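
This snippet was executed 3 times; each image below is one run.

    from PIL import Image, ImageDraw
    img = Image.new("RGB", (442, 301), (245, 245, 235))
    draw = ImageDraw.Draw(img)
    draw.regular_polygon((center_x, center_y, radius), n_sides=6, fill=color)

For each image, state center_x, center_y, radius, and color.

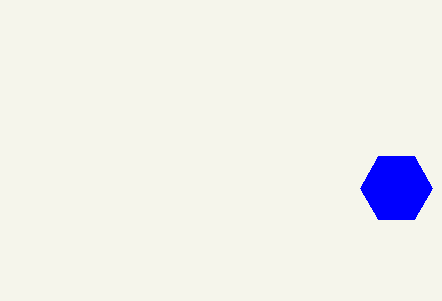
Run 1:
center_x = 396
center_y = 188
radius = 36
color = 'blue'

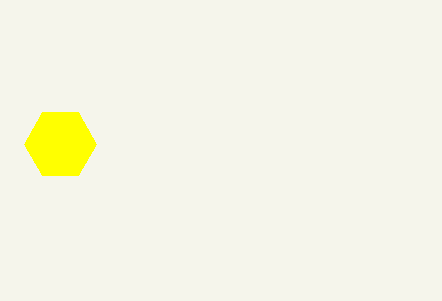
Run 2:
center_x = 60; center_y = 144; radius = 36; color = 'yellow'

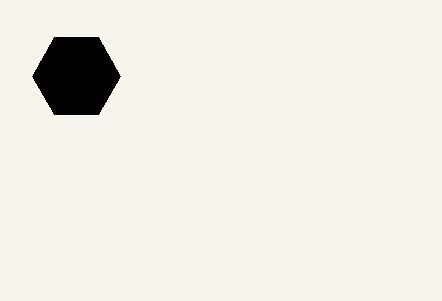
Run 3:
center_x = 76; center_y = 76; radius = 44; color = 'black'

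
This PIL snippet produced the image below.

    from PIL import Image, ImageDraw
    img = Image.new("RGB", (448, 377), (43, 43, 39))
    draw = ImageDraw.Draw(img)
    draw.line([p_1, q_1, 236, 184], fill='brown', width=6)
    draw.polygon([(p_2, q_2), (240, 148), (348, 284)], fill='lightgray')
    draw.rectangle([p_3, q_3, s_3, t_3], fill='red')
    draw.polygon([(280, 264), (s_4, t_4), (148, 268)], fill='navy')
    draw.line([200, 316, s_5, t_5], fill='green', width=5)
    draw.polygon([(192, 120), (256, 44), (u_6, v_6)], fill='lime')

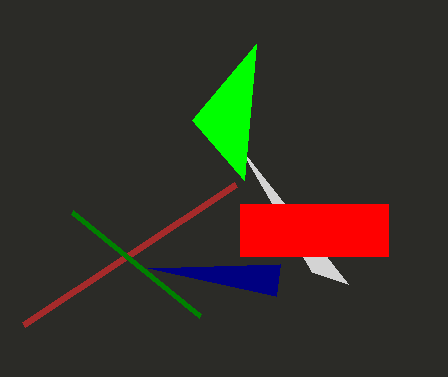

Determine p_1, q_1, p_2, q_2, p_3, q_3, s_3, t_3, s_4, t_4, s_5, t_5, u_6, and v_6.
p_1 = 24; q_1 = 324; p_2 = 312; q_2 = 272; p_3 = 240; q_3 = 204; s_3 = 388; t_3 = 256; s_4 = 276; t_4 = 296; s_5 = 72; t_5 = 212; u_6 = 244; v_6 = 180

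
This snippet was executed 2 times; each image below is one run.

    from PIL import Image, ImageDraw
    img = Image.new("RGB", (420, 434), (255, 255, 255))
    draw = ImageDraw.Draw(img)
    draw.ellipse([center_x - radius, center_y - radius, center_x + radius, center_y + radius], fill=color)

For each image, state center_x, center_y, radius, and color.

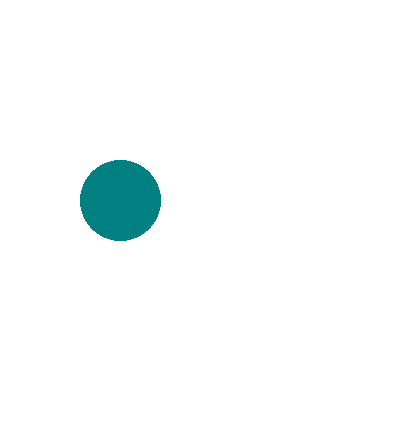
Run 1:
center_x = 120
center_y = 200
radius = 40
color = 'teal'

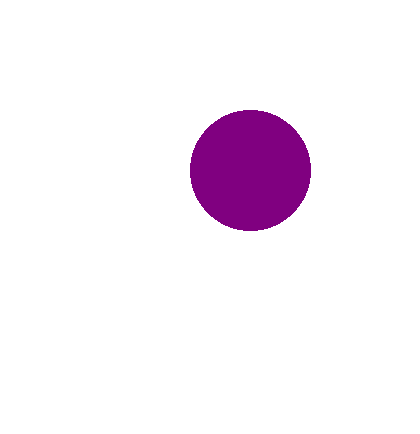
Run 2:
center_x = 250
center_y = 170
radius = 60
color = 'purple'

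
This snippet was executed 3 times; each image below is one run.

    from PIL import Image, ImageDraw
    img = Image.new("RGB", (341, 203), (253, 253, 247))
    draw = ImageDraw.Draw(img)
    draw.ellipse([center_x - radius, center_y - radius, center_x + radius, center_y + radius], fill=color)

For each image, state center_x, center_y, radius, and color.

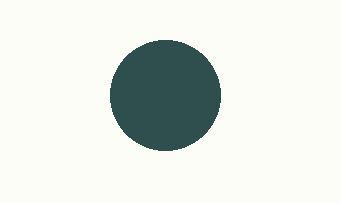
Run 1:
center_x = 165, center_y = 95, radius = 55, color = 'darkslategray'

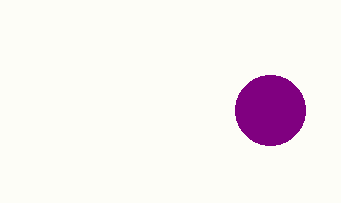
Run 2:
center_x = 270, center_y = 110, radius = 35, color = 'purple'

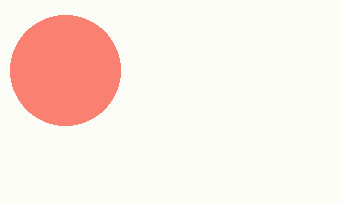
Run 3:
center_x = 65
center_y = 70
radius = 55
color = 'salmon'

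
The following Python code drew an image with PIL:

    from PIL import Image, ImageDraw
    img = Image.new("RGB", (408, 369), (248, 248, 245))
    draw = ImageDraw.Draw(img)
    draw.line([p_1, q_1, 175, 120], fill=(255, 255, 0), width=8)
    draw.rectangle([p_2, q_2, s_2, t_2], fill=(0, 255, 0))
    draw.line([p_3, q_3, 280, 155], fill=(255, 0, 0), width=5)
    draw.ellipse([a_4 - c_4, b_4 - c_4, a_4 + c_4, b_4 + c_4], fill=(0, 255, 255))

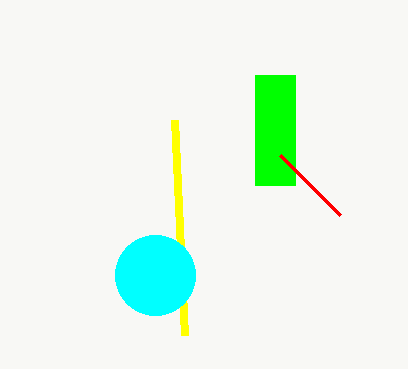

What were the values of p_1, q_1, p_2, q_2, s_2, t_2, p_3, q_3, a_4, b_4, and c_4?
p_1 = 185
q_1 = 335
p_2 = 255
q_2 = 75
s_2 = 295
t_2 = 185
p_3 = 340
q_3 = 215
a_4 = 155
b_4 = 275
c_4 = 40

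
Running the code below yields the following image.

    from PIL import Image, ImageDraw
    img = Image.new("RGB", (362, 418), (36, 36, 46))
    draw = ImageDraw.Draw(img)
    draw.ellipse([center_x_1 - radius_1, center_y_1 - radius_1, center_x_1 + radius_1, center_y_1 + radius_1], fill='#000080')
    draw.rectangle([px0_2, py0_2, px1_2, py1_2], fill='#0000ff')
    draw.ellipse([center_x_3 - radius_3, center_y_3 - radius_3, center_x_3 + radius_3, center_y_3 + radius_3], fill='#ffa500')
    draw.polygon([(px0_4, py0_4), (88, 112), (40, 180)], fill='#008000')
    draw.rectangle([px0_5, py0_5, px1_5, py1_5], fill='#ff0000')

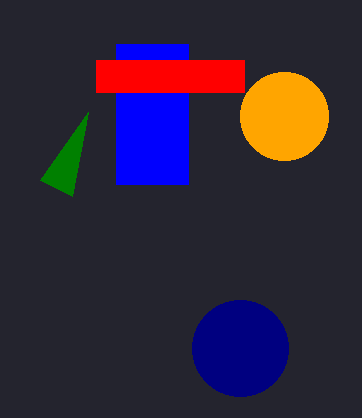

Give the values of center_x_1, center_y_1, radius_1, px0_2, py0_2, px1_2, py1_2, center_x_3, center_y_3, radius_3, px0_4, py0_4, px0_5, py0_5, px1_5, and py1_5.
center_x_1 = 240; center_y_1 = 348; radius_1 = 48; px0_2 = 116; py0_2 = 44; px1_2 = 188; py1_2 = 184; center_x_3 = 284; center_y_3 = 116; radius_3 = 44; px0_4 = 72; py0_4 = 196; px0_5 = 96; py0_5 = 60; px1_5 = 244; py1_5 = 92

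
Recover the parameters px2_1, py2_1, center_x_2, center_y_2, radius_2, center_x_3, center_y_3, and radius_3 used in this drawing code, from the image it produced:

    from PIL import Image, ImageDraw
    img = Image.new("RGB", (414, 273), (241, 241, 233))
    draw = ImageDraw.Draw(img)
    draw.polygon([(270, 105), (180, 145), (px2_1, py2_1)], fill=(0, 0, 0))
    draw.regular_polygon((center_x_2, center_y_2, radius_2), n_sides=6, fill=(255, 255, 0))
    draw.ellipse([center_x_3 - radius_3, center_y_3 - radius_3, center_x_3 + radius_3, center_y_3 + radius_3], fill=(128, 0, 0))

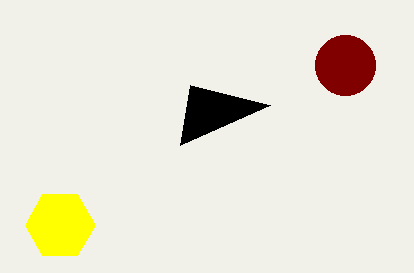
px2_1 = 190; py2_1 = 85; center_x_2 = 60; center_y_2 = 225; radius_2 = 35; center_x_3 = 345; center_y_3 = 65; radius_3 = 30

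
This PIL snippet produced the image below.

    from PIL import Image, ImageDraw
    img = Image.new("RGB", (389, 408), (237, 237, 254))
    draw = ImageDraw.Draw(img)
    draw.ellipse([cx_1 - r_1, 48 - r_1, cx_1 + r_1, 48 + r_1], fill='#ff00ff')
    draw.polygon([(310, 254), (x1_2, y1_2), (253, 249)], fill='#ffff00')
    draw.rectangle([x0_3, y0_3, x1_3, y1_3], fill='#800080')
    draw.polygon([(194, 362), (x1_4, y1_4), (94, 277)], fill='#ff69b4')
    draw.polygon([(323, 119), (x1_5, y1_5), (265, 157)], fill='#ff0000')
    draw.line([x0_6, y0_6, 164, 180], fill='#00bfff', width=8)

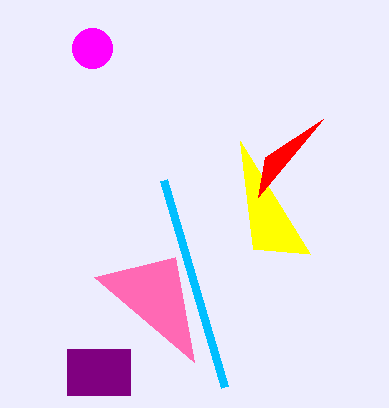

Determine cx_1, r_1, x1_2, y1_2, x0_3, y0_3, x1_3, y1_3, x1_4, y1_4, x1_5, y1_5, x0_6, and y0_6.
cx_1 = 92; r_1 = 20; x1_2 = 240; y1_2 = 141; x0_3 = 67; y0_3 = 349; x1_3 = 130; y1_3 = 395; x1_4 = 175; y1_4 = 257; x1_5 = 258; y1_5 = 197; x0_6 = 225; y0_6 = 387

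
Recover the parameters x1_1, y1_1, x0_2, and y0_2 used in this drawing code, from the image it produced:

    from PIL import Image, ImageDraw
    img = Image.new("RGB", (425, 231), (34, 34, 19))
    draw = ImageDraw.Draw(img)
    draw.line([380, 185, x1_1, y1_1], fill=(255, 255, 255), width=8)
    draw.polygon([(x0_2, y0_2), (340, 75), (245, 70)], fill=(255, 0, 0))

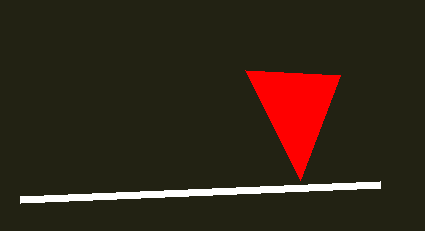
x1_1 = 20
y1_1 = 200
x0_2 = 300
y0_2 = 180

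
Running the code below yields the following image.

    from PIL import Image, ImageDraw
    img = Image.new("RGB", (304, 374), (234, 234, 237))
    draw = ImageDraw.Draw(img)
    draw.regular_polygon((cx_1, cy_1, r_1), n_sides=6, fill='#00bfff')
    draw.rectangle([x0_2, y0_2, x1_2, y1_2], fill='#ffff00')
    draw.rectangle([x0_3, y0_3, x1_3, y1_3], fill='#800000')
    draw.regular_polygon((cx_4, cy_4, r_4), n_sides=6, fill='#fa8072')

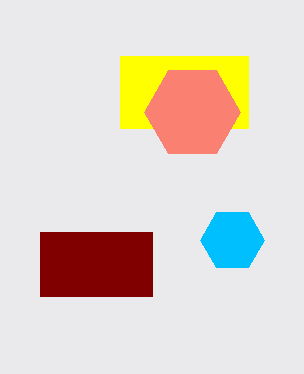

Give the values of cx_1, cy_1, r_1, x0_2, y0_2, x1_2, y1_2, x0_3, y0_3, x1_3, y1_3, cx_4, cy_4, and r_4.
cx_1 = 232, cy_1 = 240, r_1 = 32, x0_2 = 120, y0_2 = 56, x1_2 = 248, y1_2 = 128, x0_3 = 40, y0_3 = 232, x1_3 = 152, y1_3 = 296, cx_4 = 192, cy_4 = 112, r_4 = 48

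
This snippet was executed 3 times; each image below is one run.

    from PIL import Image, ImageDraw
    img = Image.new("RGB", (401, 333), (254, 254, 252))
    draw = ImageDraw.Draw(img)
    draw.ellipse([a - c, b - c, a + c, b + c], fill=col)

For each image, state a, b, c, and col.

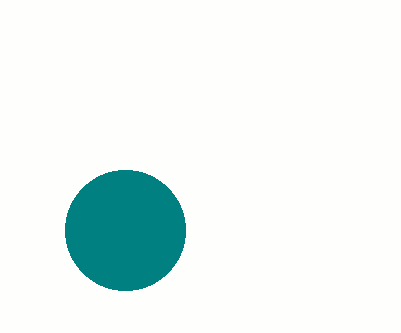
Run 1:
a = 125; b = 230; c = 60; col = 'teal'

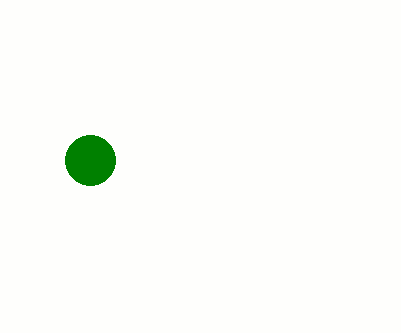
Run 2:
a = 90; b = 160; c = 25; col = 'green'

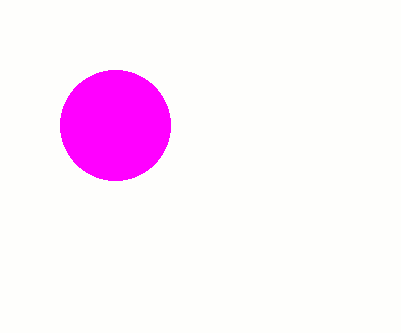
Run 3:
a = 115
b = 125
c = 55
col = 'magenta'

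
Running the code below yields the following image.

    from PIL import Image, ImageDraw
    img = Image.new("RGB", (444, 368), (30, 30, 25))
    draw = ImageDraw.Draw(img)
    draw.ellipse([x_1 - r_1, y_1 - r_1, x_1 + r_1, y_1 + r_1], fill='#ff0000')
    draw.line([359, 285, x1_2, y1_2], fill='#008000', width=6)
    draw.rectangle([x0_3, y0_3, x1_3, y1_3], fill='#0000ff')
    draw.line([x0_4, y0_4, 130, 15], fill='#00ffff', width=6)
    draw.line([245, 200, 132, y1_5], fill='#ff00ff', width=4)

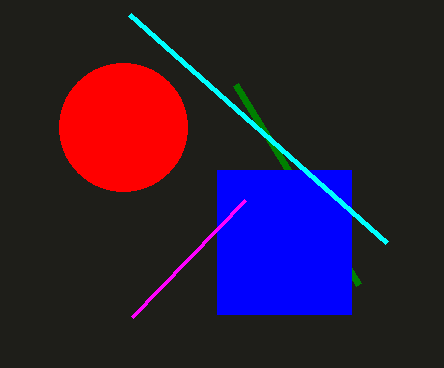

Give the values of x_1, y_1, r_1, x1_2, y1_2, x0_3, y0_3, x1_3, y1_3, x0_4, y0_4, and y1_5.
x_1 = 123
y_1 = 127
r_1 = 64
x1_2 = 236
y1_2 = 85
x0_3 = 217
y0_3 = 170
x1_3 = 351
y1_3 = 314
x0_4 = 387
y0_4 = 243
y1_5 = 317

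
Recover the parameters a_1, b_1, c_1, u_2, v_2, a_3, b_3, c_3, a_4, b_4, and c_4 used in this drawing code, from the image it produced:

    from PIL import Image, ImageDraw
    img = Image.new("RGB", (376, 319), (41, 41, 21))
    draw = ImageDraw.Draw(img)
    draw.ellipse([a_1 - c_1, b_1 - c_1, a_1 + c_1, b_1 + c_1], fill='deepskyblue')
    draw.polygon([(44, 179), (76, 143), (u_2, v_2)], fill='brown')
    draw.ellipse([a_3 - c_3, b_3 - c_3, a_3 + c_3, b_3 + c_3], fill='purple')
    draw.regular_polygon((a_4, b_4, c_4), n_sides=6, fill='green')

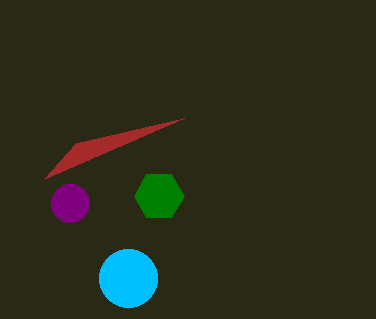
a_1 = 128
b_1 = 278
c_1 = 29
u_2 = 184
v_2 = 118
a_3 = 70
b_3 = 203
c_3 = 19
a_4 = 159
b_4 = 196
c_4 = 25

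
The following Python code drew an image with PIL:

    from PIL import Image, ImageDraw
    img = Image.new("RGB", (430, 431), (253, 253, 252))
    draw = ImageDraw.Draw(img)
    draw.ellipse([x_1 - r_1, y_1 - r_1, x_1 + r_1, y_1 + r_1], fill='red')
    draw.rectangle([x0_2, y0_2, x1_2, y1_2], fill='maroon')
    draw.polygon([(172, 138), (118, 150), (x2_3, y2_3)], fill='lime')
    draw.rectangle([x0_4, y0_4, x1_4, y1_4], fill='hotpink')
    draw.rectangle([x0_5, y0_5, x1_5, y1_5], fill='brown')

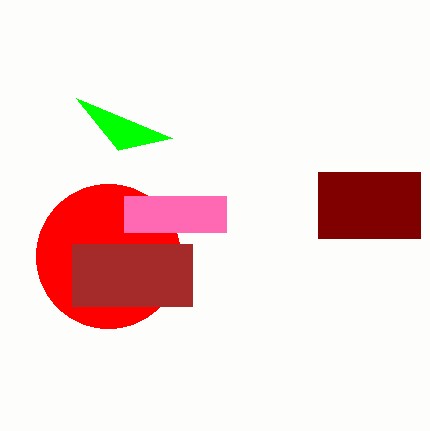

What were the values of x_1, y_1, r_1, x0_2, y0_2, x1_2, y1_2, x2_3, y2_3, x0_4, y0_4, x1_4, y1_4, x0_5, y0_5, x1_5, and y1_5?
x_1 = 108, y_1 = 256, r_1 = 72, x0_2 = 318, y0_2 = 172, x1_2 = 420, y1_2 = 238, x2_3 = 76, y2_3 = 98, x0_4 = 124, y0_4 = 196, x1_4 = 226, y1_4 = 232, x0_5 = 72, y0_5 = 244, x1_5 = 192, y1_5 = 306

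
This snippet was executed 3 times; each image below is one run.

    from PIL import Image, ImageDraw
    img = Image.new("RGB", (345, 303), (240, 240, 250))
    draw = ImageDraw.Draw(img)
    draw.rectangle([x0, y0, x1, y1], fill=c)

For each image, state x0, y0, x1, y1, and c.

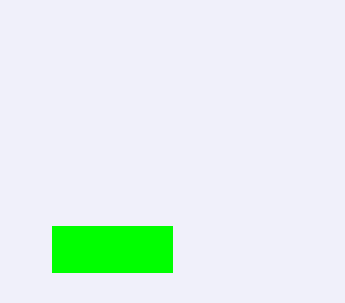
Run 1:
x0 = 52
y0 = 226
x1 = 172
y1 = 272
c = 'lime'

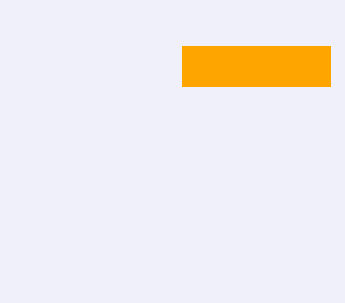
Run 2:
x0 = 182; y0 = 46; x1 = 330; y1 = 86; c = 'orange'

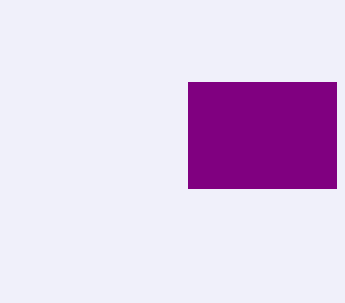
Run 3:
x0 = 188; y0 = 82; x1 = 336; y1 = 188; c = 'purple'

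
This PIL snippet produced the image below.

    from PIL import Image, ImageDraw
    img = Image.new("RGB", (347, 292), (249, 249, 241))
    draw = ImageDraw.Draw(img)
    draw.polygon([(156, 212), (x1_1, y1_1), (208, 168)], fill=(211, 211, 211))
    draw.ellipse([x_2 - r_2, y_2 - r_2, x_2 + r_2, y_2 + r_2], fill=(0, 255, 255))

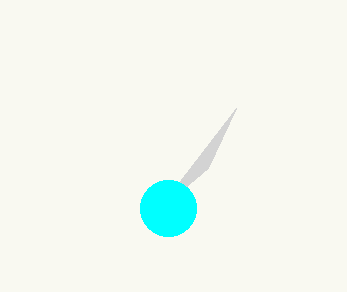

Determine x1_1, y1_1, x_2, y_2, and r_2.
x1_1 = 236
y1_1 = 108
x_2 = 168
y_2 = 208
r_2 = 28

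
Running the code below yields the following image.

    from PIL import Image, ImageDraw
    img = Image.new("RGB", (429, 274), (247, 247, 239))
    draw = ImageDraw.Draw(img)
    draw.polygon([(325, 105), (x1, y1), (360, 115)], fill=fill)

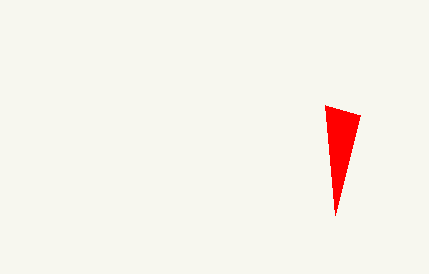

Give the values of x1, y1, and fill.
x1 = 335, y1 = 215, fill = 'red'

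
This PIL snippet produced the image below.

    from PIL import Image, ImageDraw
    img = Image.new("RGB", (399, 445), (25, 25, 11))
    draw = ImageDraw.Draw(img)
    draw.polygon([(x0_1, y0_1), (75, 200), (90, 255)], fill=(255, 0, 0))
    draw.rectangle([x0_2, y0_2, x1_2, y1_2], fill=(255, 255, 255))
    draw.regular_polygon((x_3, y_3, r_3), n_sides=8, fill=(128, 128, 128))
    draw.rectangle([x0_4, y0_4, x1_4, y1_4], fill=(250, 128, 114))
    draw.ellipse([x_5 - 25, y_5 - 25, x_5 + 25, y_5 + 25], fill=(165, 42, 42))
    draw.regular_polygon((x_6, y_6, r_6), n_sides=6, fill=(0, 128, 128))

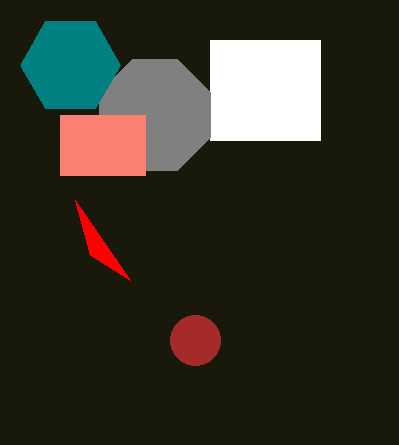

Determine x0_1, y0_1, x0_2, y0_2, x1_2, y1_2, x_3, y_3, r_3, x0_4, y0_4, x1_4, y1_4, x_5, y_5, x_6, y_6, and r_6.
x0_1 = 130, y0_1 = 280, x0_2 = 210, y0_2 = 40, x1_2 = 320, y1_2 = 140, x_3 = 155, y_3 = 115, r_3 = 60, x0_4 = 60, y0_4 = 115, x1_4 = 145, y1_4 = 175, x_5 = 195, y_5 = 340, x_6 = 70, y_6 = 65, r_6 = 50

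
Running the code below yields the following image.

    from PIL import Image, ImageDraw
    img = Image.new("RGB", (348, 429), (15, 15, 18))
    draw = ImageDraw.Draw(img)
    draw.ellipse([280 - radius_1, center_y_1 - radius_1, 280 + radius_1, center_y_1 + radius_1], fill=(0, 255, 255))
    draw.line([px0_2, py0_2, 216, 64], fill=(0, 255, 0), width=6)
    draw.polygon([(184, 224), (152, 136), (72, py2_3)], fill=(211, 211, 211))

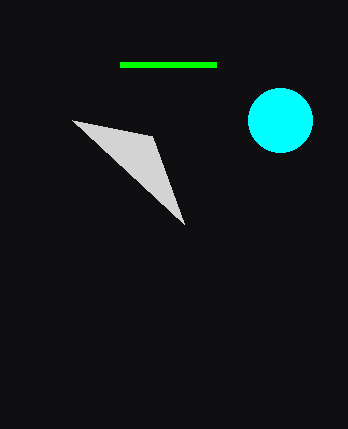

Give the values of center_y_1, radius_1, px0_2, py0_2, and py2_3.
center_y_1 = 120, radius_1 = 32, px0_2 = 120, py0_2 = 64, py2_3 = 120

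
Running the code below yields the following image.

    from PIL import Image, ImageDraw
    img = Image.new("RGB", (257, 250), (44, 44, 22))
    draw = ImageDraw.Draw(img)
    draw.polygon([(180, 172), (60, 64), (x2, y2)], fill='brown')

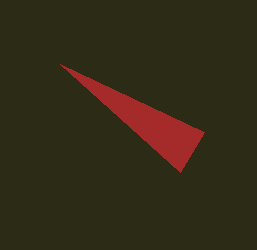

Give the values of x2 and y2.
x2 = 204
y2 = 132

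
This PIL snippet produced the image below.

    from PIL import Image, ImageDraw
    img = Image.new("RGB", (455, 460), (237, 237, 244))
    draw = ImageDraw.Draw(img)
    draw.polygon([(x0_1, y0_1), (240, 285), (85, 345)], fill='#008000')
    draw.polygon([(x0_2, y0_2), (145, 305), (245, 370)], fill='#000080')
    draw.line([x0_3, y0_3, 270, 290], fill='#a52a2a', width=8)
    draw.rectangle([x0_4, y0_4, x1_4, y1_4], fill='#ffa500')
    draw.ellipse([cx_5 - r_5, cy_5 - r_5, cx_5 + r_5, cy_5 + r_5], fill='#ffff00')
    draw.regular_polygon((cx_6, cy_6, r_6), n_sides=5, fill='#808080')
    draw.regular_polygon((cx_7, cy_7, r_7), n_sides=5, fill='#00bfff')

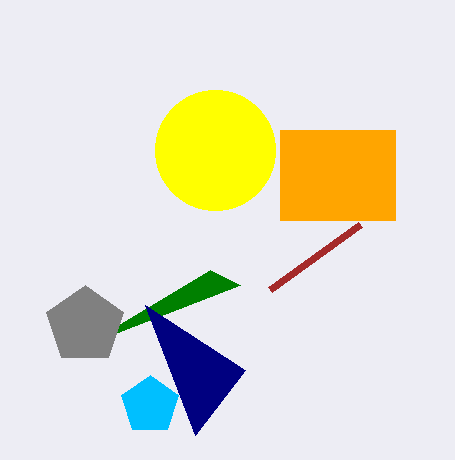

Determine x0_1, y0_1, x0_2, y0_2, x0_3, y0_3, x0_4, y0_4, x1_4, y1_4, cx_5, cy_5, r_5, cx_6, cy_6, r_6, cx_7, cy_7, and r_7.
x0_1 = 210, y0_1 = 270, x0_2 = 195, y0_2 = 435, x0_3 = 360, y0_3 = 225, x0_4 = 280, y0_4 = 130, x1_4 = 395, y1_4 = 220, cx_5 = 215, cy_5 = 150, r_5 = 60, cx_6 = 85, cy_6 = 325, r_6 = 40, cx_7 = 150, cy_7 = 405, r_7 = 30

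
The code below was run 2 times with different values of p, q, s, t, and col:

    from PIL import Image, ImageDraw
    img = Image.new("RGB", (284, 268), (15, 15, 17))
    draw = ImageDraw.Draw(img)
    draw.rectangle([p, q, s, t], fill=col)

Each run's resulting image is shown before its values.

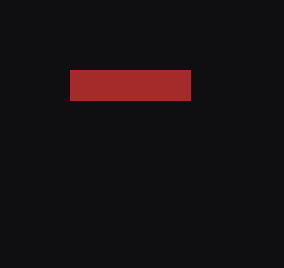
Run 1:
p = 70
q = 70
s = 190
t = 100
col = 'brown'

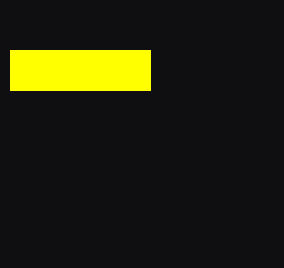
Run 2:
p = 10
q = 50
s = 150
t = 90
col = 'yellow'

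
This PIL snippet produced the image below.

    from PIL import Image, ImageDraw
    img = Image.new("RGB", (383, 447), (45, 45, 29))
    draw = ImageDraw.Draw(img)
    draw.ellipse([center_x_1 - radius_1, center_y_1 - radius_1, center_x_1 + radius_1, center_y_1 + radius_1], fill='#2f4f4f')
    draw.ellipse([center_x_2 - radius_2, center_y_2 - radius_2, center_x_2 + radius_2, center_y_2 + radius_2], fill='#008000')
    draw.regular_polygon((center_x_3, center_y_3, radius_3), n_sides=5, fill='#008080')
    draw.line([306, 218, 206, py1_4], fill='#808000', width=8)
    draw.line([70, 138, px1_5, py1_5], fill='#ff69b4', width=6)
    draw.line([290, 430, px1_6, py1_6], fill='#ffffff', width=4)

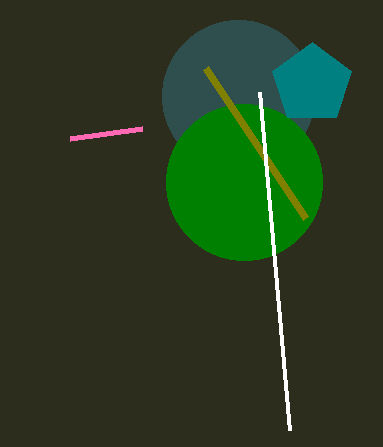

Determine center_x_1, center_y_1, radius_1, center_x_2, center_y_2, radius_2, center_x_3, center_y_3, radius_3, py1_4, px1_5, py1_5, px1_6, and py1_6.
center_x_1 = 238; center_y_1 = 96; radius_1 = 76; center_x_2 = 244; center_y_2 = 182; radius_2 = 78; center_x_3 = 312; center_y_3 = 84; radius_3 = 42; py1_4 = 68; px1_5 = 142; py1_5 = 128; px1_6 = 260; py1_6 = 92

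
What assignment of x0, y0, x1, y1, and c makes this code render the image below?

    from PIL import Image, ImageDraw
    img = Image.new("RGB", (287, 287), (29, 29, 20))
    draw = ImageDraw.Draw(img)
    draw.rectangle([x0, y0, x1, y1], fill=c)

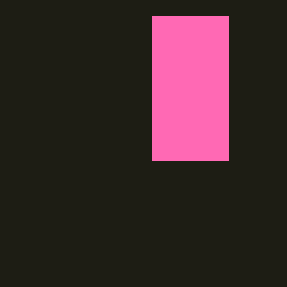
x0 = 152
y0 = 16
x1 = 228
y1 = 160
c = 'hotpink'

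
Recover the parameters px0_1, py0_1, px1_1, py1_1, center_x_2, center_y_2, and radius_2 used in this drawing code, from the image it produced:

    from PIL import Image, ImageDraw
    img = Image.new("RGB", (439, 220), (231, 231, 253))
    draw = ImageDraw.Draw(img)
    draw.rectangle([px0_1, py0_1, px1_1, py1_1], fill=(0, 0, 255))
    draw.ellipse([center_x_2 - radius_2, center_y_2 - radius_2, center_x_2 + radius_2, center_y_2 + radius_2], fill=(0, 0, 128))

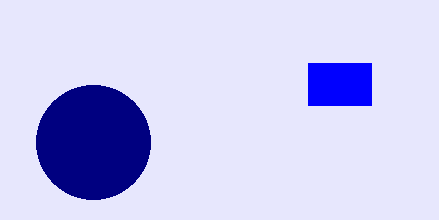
px0_1 = 308; py0_1 = 63; px1_1 = 371; py1_1 = 105; center_x_2 = 93; center_y_2 = 142; radius_2 = 57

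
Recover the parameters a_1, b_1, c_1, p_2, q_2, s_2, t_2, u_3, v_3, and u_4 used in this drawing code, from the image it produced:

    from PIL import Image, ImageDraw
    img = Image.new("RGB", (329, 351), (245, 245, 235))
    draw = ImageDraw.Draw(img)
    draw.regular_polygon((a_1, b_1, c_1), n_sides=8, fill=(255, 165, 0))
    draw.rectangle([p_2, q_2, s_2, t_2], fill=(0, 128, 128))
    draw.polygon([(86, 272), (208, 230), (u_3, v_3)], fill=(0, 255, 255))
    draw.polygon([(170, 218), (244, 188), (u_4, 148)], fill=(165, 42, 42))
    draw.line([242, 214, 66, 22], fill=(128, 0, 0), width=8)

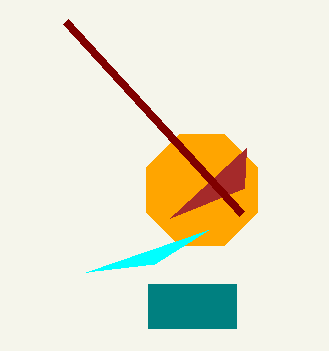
a_1 = 202
b_1 = 190
c_1 = 60
p_2 = 148
q_2 = 284
s_2 = 236
t_2 = 328
u_3 = 154
v_3 = 264
u_4 = 246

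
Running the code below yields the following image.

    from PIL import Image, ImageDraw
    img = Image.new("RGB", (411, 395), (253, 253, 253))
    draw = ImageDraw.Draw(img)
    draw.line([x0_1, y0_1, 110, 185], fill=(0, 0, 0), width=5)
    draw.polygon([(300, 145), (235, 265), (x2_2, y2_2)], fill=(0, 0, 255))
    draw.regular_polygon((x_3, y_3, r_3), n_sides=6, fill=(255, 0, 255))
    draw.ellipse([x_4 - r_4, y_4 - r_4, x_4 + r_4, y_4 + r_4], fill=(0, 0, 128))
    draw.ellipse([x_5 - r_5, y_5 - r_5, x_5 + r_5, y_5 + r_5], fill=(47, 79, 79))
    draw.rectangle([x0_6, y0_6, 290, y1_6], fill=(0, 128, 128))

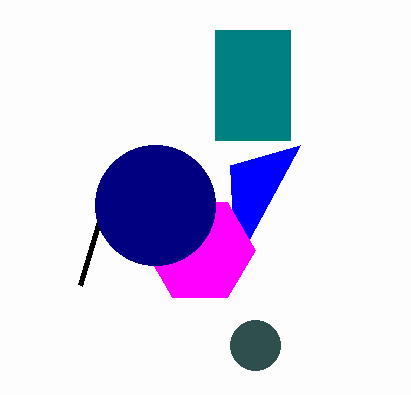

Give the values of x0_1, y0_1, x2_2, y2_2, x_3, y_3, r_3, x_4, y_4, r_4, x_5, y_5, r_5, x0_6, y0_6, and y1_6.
x0_1 = 80; y0_1 = 285; x2_2 = 230; y2_2 = 165; x_3 = 200; y_3 = 250; r_3 = 55; x_4 = 155; y_4 = 205; r_4 = 60; x_5 = 255; y_5 = 345; r_5 = 25; x0_6 = 215; y0_6 = 30; y1_6 = 140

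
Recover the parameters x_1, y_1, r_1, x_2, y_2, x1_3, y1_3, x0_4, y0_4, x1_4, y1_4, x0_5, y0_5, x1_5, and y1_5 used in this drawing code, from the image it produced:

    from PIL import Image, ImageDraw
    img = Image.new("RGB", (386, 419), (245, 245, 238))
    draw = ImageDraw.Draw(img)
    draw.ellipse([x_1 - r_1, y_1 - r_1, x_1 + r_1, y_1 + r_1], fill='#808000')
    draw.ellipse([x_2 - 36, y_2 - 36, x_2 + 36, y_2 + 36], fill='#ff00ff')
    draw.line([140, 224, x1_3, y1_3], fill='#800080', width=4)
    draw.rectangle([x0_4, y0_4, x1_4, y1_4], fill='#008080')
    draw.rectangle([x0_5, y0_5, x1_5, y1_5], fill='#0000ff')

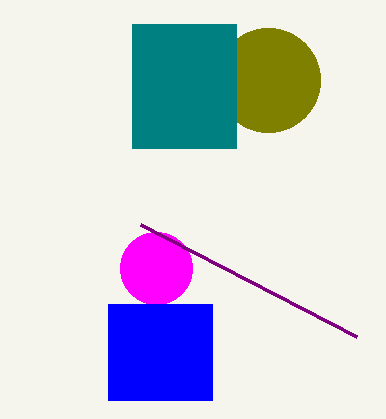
x_1 = 268
y_1 = 80
r_1 = 52
x_2 = 156
y_2 = 268
x1_3 = 356
y1_3 = 336
x0_4 = 132
y0_4 = 24
x1_4 = 236
y1_4 = 148
x0_5 = 108
y0_5 = 304
x1_5 = 212
y1_5 = 400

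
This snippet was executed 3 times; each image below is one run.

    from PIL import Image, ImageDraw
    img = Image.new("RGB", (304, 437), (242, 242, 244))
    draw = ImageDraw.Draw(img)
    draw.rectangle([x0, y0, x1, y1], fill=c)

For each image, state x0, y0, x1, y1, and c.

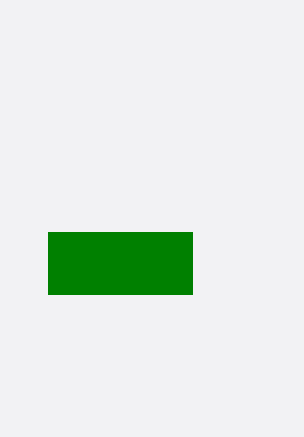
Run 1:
x0 = 48; y0 = 232; x1 = 192; y1 = 294; c = 'green'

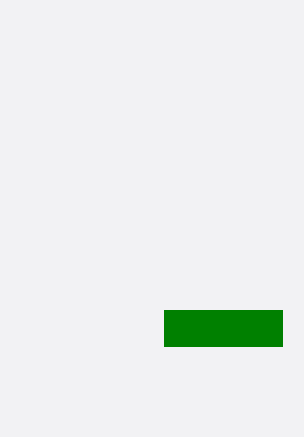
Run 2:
x0 = 164
y0 = 310
x1 = 282
y1 = 346
c = 'green'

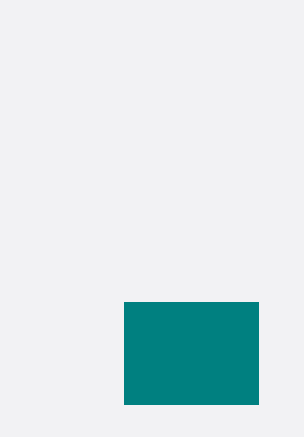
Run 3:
x0 = 124
y0 = 302
x1 = 258
y1 = 404
c = 'teal'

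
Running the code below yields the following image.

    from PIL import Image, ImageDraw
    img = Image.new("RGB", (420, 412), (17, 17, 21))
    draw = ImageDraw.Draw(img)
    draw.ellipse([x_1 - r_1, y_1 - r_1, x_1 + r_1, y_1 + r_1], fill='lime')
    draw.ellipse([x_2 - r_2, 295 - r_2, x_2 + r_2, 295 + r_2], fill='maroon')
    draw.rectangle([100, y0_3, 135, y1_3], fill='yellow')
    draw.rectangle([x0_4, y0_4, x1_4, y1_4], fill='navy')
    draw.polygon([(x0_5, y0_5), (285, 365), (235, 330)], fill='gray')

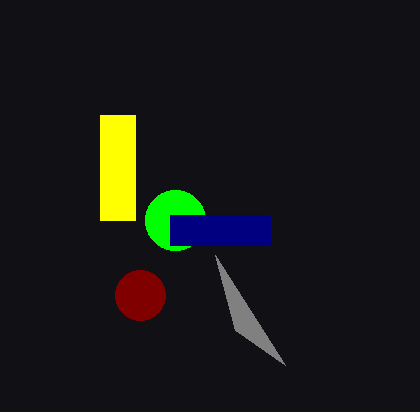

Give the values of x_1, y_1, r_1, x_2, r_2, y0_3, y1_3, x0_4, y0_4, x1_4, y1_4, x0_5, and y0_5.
x_1 = 175; y_1 = 220; r_1 = 30; x_2 = 140; r_2 = 25; y0_3 = 115; y1_3 = 220; x0_4 = 170; y0_4 = 215; x1_4 = 270; y1_4 = 245; x0_5 = 215; y0_5 = 255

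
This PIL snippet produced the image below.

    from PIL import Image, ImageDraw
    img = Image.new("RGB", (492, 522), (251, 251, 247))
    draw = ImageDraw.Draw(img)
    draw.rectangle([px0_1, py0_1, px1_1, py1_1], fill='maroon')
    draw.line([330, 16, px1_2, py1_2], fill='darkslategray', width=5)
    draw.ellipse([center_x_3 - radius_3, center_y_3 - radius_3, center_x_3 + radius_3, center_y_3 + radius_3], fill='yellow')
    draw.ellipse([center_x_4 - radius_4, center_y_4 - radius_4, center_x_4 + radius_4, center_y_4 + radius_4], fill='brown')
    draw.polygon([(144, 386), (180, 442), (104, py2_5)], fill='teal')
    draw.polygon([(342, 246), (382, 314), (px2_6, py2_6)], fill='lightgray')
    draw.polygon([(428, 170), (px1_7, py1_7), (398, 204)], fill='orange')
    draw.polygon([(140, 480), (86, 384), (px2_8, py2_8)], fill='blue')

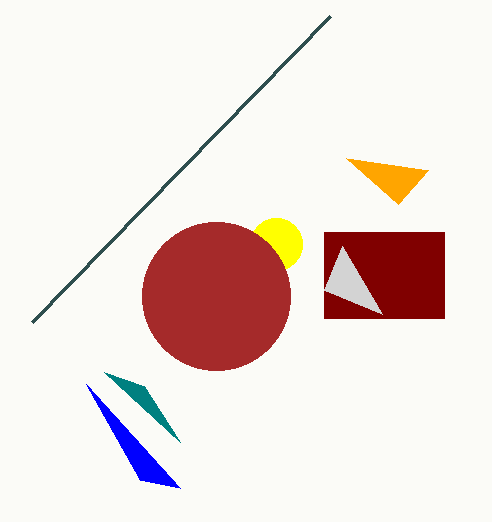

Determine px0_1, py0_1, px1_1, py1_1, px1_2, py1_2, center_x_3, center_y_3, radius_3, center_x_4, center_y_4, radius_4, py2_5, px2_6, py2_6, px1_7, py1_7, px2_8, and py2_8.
px0_1 = 324
py0_1 = 232
px1_1 = 444
py1_1 = 318
px1_2 = 32
py1_2 = 322
center_x_3 = 276
center_y_3 = 244
radius_3 = 26
center_x_4 = 216
center_y_4 = 296
radius_4 = 74
py2_5 = 372
px2_6 = 324
py2_6 = 290
px1_7 = 346
py1_7 = 158
px2_8 = 180
py2_8 = 488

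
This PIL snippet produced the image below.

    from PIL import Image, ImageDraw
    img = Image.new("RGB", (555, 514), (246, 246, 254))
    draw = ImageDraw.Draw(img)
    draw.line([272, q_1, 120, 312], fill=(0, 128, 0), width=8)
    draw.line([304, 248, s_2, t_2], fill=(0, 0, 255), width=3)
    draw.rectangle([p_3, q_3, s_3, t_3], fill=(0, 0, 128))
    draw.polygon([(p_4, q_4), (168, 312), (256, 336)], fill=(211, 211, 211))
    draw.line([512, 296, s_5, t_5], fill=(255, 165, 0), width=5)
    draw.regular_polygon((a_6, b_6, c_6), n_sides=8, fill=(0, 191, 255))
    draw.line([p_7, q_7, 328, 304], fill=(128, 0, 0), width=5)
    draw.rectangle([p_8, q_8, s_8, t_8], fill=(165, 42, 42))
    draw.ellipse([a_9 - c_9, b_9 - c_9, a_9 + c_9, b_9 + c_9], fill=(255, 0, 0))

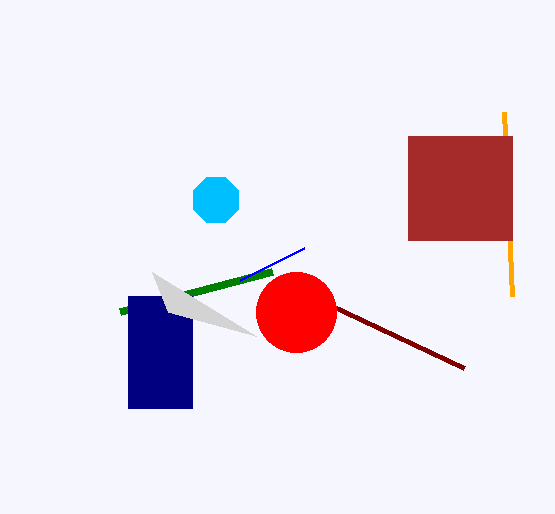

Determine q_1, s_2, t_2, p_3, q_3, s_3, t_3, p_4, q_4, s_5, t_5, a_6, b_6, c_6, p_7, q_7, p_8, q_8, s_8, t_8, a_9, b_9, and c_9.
q_1 = 272; s_2 = 240; t_2 = 280; p_3 = 128; q_3 = 296; s_3 = 192; t_3 = 408; p_4 = 152; q_4 = 272; s_5 = 504; t_5 = 112; a_6 = 216; b_6 = 200; c_6 = 24; p_7 = 464; q_7 = 368; p_8 = 408; q_8 = 136; s_8 = 512; t_8 = 240; a_9 = 296; b_9 = 312; c_9 = 40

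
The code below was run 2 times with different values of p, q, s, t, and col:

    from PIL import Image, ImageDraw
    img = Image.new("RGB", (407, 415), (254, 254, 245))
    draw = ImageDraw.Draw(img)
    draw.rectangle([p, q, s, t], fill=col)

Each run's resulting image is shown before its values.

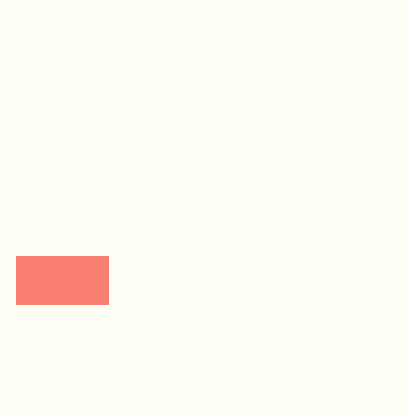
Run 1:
p = 16; q = 256; s = 108; t = 304; col = 'salmon'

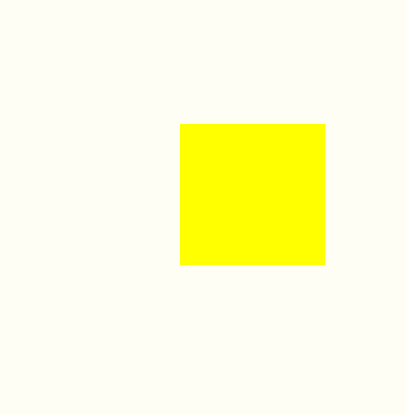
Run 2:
p = 180, q = 124, s = 324, t = 264, col = 'yellow'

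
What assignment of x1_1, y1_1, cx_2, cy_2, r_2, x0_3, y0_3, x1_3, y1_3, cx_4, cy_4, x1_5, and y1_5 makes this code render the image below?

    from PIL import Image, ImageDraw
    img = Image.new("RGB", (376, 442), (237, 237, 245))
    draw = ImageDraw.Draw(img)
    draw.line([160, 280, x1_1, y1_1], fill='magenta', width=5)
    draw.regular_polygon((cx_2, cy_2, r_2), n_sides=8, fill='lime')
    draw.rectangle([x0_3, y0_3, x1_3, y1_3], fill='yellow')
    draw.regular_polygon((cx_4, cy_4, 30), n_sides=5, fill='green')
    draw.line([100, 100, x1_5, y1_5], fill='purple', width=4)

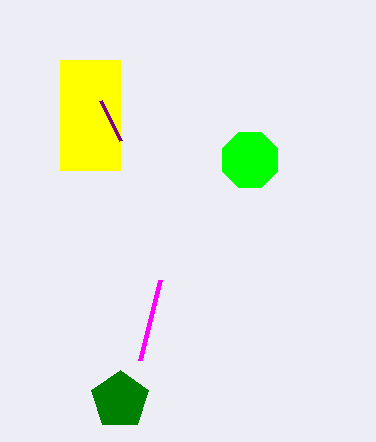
x1_1 = 140
y1_1 = 360
cx_2 = 250
cy_2 = 160
r_2 = 30
x0_3 = 60
y0_3 = 60
x1_3 = 120
y1_3 = 170
cx_4 = 120
cy_4 = 400
x1_5 = 120
y1_5 = 140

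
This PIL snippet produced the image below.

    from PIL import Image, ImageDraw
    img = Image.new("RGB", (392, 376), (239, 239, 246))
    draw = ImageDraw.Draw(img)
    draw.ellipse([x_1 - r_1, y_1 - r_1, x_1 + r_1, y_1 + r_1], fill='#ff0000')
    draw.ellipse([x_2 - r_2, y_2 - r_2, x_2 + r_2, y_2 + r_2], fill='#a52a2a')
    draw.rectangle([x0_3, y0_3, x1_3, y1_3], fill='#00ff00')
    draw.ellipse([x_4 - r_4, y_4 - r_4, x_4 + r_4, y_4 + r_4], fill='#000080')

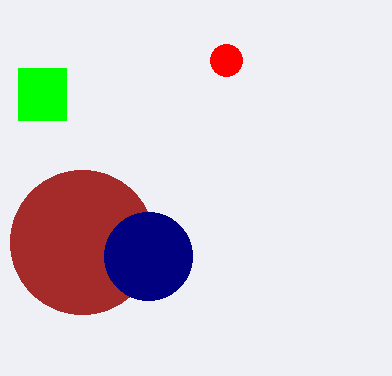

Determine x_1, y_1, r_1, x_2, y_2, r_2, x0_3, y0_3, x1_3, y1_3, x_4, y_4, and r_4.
x_1 = 226, y_1 = 60, r_1 = 16, x_2 = 82, y_2 = 242, r_2 = 72, x0_3 = 18, y0_3 = 68, x1_3 = 66, y1_3 = 120, x_4 = 148, y_4 = 256, r_4 = 44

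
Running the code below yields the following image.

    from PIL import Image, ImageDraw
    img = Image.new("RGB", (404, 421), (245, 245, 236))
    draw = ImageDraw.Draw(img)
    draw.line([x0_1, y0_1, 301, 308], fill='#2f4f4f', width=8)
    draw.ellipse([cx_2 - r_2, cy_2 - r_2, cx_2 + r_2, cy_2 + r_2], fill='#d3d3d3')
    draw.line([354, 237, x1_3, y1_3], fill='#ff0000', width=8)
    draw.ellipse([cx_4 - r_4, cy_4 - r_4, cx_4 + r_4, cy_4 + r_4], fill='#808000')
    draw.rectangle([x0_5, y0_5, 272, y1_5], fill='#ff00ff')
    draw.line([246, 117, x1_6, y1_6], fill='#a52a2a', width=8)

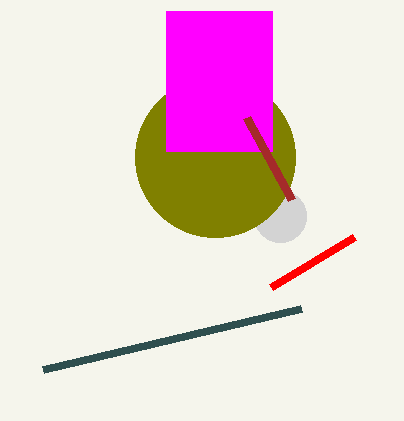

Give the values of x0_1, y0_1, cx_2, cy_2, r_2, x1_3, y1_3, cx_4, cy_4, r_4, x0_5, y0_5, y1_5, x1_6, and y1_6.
x0_1 = 43
y0_1 = 369
cx_2 = 280
cy_2 = 216
r_2 = 26
x1_3 = 271
y1_3 = 287
cx_4 = 215
cy_4 = 157
r_4 = 80
x0_5 = 166
y0_5 = 11
y1_5 = 151
x1_6 = 291
y1_6 = 199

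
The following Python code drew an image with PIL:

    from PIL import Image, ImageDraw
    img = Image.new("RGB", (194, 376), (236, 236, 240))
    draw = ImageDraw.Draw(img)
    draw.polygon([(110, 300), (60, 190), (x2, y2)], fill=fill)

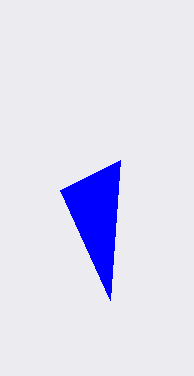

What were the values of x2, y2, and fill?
x2 = 120, y2 = 160, fill = 'blue'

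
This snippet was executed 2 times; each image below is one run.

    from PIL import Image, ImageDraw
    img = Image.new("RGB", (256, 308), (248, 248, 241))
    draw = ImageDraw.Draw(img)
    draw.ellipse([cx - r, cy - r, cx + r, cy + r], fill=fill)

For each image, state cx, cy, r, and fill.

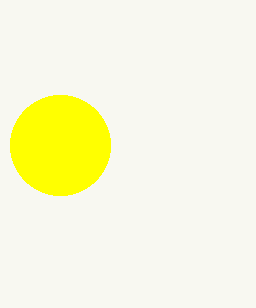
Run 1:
cx = 60, cy = 145, r = 50, fill = 'yellow'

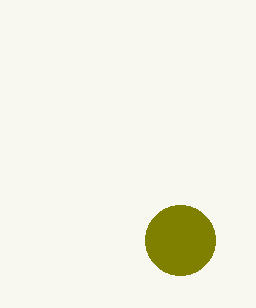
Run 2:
cx = 180; cy = 240; r = 35; fill = 'olive'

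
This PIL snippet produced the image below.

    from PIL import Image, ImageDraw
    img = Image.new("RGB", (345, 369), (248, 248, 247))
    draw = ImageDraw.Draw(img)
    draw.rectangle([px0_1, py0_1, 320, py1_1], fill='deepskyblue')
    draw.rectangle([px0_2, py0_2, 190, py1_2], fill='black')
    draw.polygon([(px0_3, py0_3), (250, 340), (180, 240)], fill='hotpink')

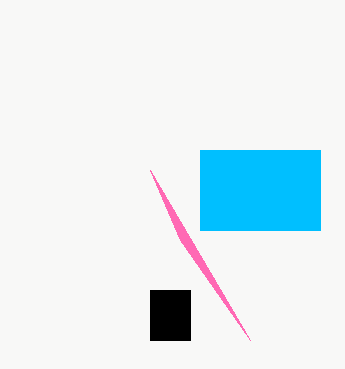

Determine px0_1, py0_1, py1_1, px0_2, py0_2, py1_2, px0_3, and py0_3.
px0_1 = 200; py0_1 = 150; py1_1 = 230; px0_2 = 150; py0_2 = 290; py1_2 = 340; px0_3 = 150; py0_3 = 170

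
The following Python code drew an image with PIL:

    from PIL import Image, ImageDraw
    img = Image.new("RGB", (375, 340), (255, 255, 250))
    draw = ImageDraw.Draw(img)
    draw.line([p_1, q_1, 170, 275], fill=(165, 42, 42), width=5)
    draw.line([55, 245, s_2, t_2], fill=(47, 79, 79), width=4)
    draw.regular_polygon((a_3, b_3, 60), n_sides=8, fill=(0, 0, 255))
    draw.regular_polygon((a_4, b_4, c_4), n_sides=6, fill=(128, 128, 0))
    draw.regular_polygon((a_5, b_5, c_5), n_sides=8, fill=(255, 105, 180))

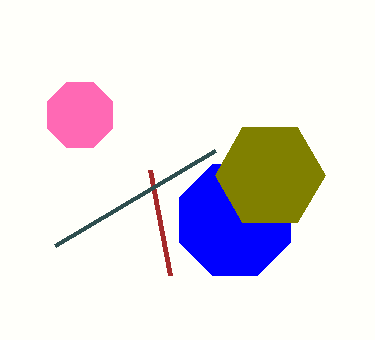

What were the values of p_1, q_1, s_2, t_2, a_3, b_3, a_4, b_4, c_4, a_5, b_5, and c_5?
p_1 = 150, q_1 = 170, s_2 = 215, t_2 = 150, a_3 = 235, b_3 = 220, a_4 = 270, b_4 = 175, c_4 = 55, a_5 = 80, b_5 = 115, c_5 = 35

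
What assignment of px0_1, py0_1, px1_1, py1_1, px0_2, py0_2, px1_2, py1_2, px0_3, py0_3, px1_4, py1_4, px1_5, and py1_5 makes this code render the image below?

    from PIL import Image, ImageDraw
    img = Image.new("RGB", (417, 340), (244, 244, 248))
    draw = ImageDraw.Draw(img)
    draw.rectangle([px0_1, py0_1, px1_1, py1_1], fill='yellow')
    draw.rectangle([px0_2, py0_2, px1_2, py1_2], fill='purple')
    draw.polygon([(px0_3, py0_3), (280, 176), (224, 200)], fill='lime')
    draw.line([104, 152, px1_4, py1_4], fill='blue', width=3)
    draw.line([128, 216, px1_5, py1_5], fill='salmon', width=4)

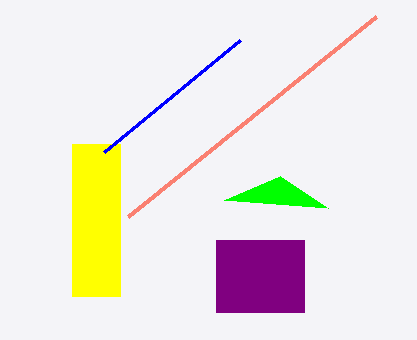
px0_1 = 72; py0_1 = 144; px1_1 = 120; py1_1 = 296; px0_2 = 216; py0_2 = 240; px1_2 = 304; py1_2 = 312; px0_3 = 328; py0_3 = 208; px1_4 = 240; py1_4 = 40; px1_5 = 376; py1_5 = 16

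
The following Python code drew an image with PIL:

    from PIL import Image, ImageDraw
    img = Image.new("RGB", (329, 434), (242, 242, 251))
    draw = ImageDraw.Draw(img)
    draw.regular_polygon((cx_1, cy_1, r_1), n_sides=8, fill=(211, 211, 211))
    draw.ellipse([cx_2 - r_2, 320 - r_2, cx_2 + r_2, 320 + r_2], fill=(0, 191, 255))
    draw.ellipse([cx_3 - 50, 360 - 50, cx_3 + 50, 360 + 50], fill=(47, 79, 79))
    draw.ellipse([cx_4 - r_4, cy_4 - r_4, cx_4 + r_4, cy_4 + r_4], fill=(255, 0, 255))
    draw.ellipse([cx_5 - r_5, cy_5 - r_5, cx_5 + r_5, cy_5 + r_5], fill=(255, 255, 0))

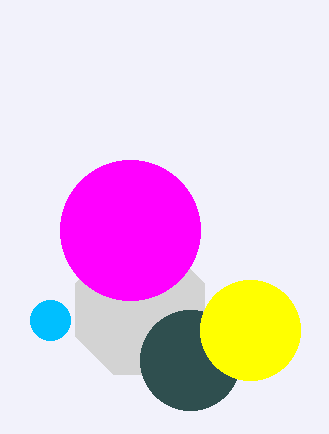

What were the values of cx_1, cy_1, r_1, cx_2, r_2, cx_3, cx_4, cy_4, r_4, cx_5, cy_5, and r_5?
cx_1 = 140; cy_1 = 310; r_1 = 70; cx_2 = 50; r_2 = 20; cx_3 = 190; cx_4 = 130; cy_4 = 230; r_4 = 70; cx_5 = 250; cy_5 = 330; r_5 = 50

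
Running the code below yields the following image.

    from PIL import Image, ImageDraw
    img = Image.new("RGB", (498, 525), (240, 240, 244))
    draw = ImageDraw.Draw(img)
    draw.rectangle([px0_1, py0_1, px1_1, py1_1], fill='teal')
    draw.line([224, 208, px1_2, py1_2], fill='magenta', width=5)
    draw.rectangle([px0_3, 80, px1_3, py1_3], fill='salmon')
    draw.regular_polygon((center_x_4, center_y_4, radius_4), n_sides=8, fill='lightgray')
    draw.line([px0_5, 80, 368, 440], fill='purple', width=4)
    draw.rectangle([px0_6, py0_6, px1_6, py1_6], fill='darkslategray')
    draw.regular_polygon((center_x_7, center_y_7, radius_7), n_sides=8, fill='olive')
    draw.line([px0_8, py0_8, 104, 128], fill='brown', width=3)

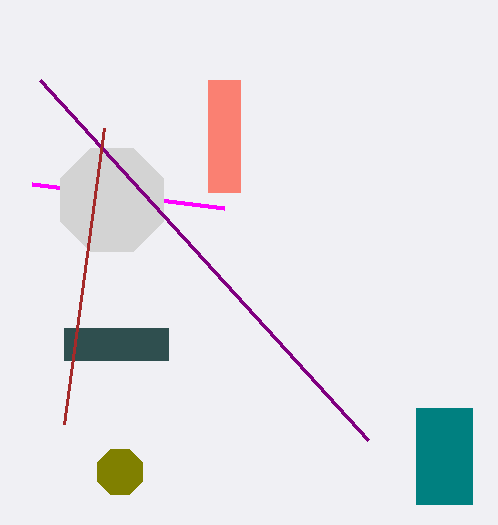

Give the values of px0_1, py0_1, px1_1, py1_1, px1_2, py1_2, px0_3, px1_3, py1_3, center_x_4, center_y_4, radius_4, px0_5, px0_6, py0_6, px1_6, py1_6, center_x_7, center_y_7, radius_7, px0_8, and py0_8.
px0_1 = 416; py0_1 = 408; px1_1 = 472; py1_1 = 504; px1_2 = 32; py1_2 = 184; px0_3 = 208; px1_3 = 240; py1_3 = 192; center_x_4 = 112; center_y_4 = 200; radius_4 = 56; px0_5 = 40; px0_6 = 64; py0_6 = 328; px1_6 = 168; py1_6 = 360; center_x_7 = 120; center_y_7 = 472; radius_7 = 24; px0_8 = 64; py0_8 = 424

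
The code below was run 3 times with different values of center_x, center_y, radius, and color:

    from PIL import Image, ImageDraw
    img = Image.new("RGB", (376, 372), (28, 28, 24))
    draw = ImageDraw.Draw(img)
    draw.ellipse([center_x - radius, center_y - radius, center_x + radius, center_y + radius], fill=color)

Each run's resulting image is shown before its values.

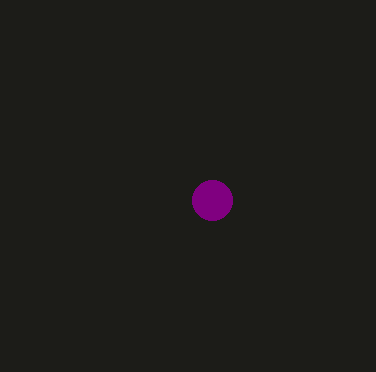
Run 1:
center_x = 212
center_y = 200
radius = 20
color = 'purple'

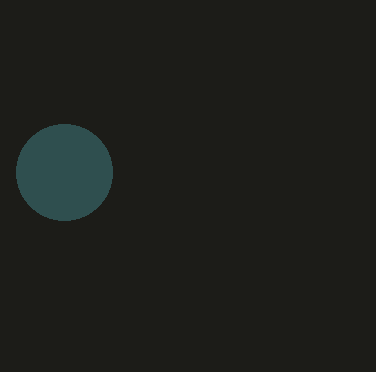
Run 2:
center_x = 64
center_y = 172
radius = 48
color = 'darkslategray'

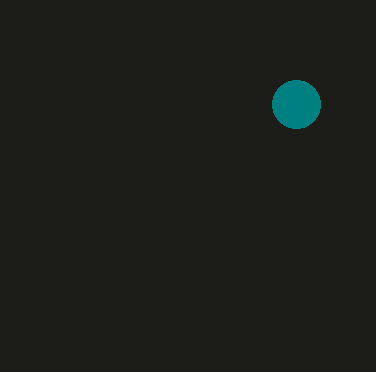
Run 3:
center_x = 296, center_y = 104, radius = 24, color = 'teal'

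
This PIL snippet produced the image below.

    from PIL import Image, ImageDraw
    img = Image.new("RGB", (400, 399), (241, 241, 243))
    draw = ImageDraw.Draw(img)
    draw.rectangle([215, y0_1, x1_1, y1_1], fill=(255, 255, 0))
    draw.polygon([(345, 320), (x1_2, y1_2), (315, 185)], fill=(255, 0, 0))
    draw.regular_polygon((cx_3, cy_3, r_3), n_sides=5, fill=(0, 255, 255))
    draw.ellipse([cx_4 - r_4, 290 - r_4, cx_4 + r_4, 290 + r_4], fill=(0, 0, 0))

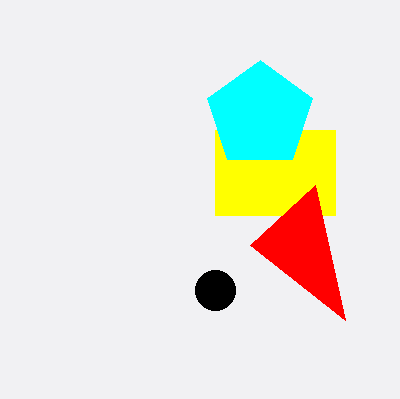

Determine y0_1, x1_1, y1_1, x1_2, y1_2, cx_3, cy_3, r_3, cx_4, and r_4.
y0_1 = 130; x1_1 = 335; y1_1 = 215; x1_2 = 250; y1_2 = 245; cx_3 = 260; cy_3 = 115; r_3 = 55; cx_4 = 215; r_4 = 20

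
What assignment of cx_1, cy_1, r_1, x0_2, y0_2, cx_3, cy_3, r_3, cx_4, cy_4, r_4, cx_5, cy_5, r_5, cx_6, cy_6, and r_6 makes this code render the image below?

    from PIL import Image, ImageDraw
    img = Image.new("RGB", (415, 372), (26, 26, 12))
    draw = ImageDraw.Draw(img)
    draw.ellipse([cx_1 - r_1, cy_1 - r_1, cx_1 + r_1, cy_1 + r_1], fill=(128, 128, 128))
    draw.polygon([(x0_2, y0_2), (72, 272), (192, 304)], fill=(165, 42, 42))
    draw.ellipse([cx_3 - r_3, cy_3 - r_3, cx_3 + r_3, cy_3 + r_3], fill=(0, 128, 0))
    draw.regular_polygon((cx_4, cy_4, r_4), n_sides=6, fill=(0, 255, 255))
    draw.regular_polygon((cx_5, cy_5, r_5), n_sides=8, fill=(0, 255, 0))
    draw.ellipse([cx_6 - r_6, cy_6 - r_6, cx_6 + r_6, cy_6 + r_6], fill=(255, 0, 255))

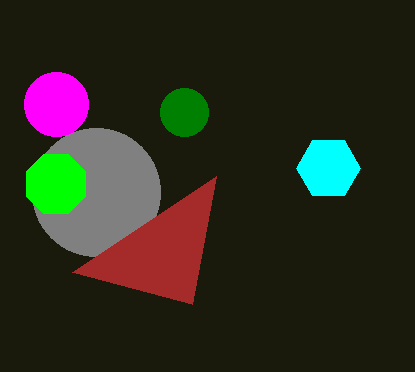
cx_1 = 96, cy_1 = 192, r_1 = 64, x0_2 = 216, y0_2 = 176, cx_3 = 184, cy_3 = 112, r_3 = 24, cx_4 = 328, cy_4 = 168, r_4 = 32, cx_5 = 56, cy_5 = 184, r_5 = 32, cx_6 = 56, cy_6 = 104, r_6 = 32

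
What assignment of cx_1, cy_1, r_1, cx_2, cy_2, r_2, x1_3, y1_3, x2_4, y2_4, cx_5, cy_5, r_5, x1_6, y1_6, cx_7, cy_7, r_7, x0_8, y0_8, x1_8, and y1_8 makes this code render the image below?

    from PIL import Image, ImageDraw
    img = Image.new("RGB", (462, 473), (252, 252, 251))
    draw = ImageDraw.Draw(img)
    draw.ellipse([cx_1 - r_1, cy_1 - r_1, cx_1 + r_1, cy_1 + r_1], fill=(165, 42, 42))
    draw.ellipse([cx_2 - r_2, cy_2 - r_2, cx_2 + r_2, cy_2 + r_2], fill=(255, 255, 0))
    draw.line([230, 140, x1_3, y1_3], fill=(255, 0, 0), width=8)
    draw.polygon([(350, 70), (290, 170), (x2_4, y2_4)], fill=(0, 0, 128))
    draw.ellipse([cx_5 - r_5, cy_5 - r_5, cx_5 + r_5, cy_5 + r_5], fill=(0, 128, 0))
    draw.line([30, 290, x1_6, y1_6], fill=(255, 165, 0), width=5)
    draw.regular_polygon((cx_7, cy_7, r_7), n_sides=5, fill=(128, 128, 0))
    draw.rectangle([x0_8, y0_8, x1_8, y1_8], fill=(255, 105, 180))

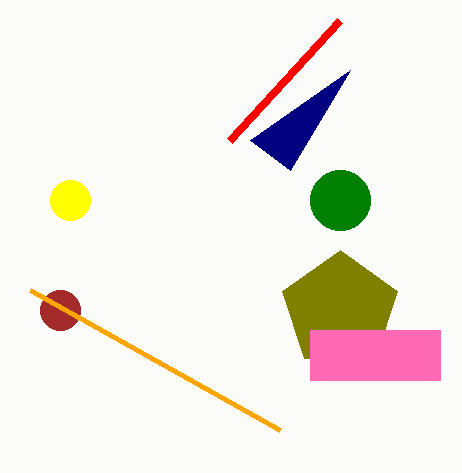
cx_1 = 60; cy_1 = 310; r_1 = 20; cx_2 = 70; cy_2 = 200; r_2 = 20; x1_3 = 340; y1_3 = 20; x2_4 = 250; y2_4 = 140; cx_5 = 340; cy_5 = 200; r_5 = 30; x1_6 = 280; y1_6 = 430; cx_7 = 340; cy_7 = 310; r_7 = 60; x0_8 = 310; y0_8 = 330; x1_8 = 440; y1_8 = 380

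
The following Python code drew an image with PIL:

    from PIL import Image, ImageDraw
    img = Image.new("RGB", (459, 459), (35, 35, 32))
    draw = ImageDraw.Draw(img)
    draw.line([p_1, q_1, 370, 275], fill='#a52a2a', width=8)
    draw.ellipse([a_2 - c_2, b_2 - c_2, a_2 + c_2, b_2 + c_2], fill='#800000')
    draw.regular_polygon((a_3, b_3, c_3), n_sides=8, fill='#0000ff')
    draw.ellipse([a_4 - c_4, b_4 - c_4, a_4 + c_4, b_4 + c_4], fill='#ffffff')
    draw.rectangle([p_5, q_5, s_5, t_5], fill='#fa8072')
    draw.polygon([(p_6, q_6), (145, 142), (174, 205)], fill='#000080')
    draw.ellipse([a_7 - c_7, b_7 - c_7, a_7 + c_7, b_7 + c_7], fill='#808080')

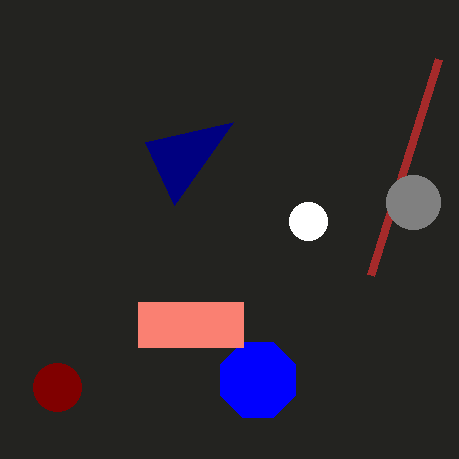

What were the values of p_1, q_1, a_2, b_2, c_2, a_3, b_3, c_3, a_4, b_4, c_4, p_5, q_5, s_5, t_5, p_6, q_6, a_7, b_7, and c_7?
p_1 = 438; q_1 = 59; a_2 = 57; b_2 = 387; c_2 = 24; a_3 = 258; b_3 = 380; c_3 = 41; a_4 = 308; b_4 = 221; c_4 = 19; p_5 = 138; q_5 = 302; s_5 = 243; t_5 = 347; p_6 = 233; q_6 = 122; a_7 = 413; b_7 = 202; c_7 = 27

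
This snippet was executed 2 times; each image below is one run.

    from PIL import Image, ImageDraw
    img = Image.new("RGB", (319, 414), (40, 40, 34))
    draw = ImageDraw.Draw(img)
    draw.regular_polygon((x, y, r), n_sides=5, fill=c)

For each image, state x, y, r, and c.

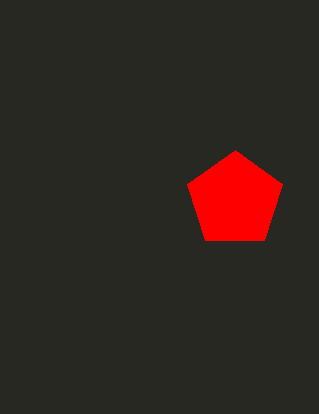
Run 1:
x = 235; y = 200; r = 50; c = 'red'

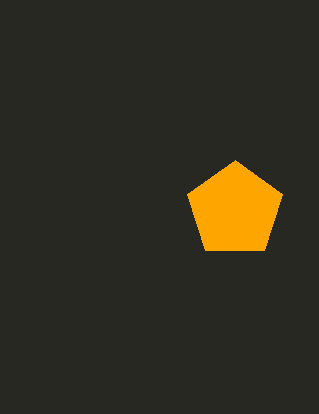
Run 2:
x = 235; y = 210; r = 50; c = 'orange'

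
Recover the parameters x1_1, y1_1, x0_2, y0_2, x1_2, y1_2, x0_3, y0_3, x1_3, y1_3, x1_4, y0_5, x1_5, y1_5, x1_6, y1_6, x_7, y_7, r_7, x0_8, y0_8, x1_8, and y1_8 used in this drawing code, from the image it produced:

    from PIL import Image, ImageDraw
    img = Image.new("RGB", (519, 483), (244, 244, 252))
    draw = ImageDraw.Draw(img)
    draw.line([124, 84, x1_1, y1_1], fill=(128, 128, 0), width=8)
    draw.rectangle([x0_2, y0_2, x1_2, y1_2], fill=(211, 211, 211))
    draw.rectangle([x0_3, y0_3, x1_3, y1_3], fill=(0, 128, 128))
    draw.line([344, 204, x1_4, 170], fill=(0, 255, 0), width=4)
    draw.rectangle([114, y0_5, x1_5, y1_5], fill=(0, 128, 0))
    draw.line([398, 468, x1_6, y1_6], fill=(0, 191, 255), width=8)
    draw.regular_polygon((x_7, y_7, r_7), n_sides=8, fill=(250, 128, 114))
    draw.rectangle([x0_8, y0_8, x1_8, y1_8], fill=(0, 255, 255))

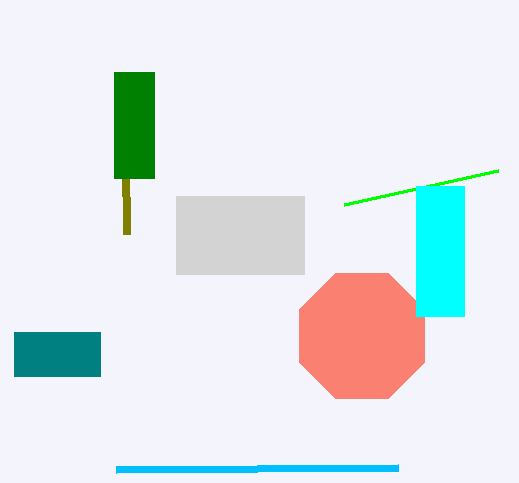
x1_1 = 126, y1_1 = 234, x0_2 = 176, y0_2 = 196, x1_2 = 304, y1_2 = 274, x0_3 = 14, y0_3 = 332, x1_3 = 100, y1_3 = 376, x1_4 = 498, y0_5 = 72, x1_5 = 154, y1_5 = 178, x1_6 = 116, y1_6 = 470, x_7 = 362, y_7 = 336, r_7 = 68, x0_8 = 416, y0_8 = 186, x1_8 = 464, y1_8 = 316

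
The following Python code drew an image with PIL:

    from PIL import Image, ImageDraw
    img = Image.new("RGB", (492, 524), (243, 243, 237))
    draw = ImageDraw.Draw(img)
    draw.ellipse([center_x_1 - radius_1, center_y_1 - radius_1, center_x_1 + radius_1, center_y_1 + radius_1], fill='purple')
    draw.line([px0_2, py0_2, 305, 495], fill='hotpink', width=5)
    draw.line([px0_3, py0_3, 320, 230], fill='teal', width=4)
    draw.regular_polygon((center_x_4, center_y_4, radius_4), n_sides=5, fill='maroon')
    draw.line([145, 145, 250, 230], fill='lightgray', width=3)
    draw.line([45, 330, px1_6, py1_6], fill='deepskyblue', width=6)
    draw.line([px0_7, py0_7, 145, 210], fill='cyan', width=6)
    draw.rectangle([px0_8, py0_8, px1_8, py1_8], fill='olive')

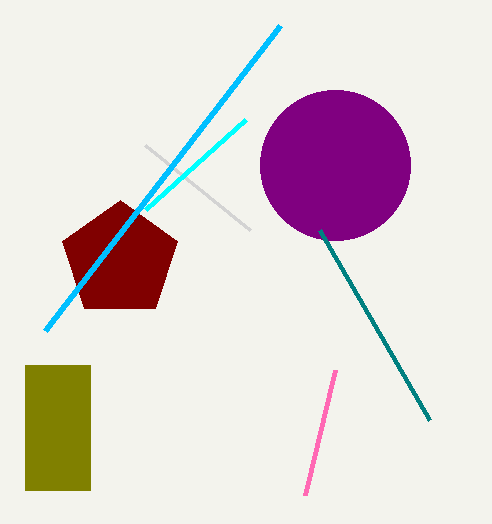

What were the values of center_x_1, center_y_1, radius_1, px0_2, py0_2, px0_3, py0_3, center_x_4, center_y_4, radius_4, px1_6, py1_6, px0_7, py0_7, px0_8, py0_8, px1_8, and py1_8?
center_x_1 = 335, center_y_1 = 165, radius_1 = 75, px0_2 = 335, py0_2 = 370, px0_3 = 430, py0_3 = 420, center_x_4 = 120, center_y_4 = 260, radius_4 = 60, px1_6 = 280, py1_6 = 25, px0_7 = 245, py0_7 = 120, px0_8 = 25, py0_8 = 365, px1_8 = 90, py1_8 = 490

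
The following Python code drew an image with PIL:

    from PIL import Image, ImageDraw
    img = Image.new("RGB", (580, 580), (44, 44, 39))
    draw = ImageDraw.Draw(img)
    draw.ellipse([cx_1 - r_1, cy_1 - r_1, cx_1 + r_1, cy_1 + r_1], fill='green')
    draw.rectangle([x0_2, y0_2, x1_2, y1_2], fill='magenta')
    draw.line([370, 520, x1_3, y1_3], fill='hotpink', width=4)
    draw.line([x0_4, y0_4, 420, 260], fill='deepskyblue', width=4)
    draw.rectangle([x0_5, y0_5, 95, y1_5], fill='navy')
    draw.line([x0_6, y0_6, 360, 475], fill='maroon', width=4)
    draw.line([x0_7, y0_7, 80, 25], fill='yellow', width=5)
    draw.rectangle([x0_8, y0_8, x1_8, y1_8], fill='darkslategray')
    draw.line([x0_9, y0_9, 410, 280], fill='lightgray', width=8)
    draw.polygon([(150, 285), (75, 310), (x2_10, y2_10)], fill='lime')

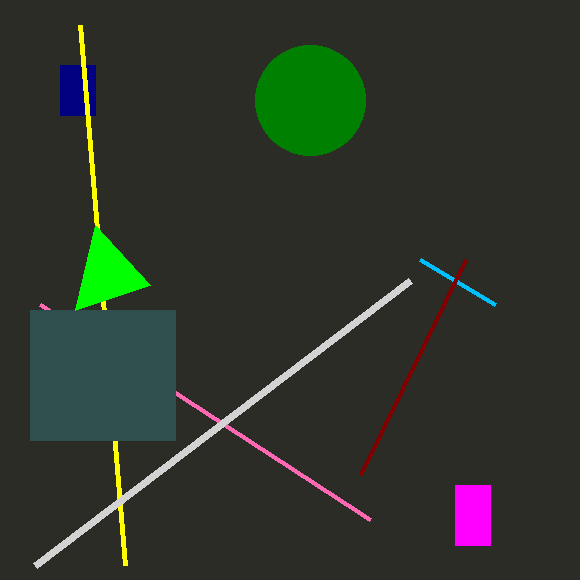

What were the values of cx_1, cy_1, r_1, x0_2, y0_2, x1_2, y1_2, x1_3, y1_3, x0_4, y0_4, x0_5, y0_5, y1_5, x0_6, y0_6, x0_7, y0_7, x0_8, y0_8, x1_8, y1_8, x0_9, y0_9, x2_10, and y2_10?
cx_1 = 310, cy_1 = 100, r_1 = 55, x0_2 = 455, y0_2 = 485, x1_2 = 490, y1_2 = 545, x1_3 = 40, y1_3 = 305, x0_4 = 495, y0_4 = 305, x0_5 = 60, y0_5 = 65, y1_5 = 115, x0_6 = 465, y0_6 = 260, x0_7 = 125, y0_7 = 565, x0_8 = 30, y0_8 = 310, x1_8 = 175, y1_8 = 440, x0_9 = 35, y0_9 = 565, x2_10 = 95, y2_10 = 225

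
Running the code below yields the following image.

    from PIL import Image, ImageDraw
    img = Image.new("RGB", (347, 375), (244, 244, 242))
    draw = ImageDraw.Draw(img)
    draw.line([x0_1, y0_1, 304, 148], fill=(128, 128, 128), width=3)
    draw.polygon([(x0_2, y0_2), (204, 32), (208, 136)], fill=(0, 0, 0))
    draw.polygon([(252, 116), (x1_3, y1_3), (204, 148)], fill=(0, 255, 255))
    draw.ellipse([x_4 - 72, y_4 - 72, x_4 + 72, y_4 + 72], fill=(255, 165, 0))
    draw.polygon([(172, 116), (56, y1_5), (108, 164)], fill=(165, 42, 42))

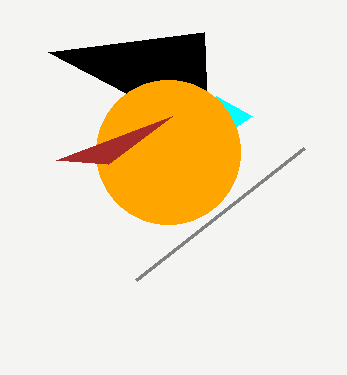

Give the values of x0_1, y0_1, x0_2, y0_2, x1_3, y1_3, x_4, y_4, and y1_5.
x0_1 = 136
y0_1 = 280
x0_2 = 48
y0_2 = 52
x1_3 = 216
y1_3 = 96
x_4 = 168
y_4 = 152
y1_5 = 160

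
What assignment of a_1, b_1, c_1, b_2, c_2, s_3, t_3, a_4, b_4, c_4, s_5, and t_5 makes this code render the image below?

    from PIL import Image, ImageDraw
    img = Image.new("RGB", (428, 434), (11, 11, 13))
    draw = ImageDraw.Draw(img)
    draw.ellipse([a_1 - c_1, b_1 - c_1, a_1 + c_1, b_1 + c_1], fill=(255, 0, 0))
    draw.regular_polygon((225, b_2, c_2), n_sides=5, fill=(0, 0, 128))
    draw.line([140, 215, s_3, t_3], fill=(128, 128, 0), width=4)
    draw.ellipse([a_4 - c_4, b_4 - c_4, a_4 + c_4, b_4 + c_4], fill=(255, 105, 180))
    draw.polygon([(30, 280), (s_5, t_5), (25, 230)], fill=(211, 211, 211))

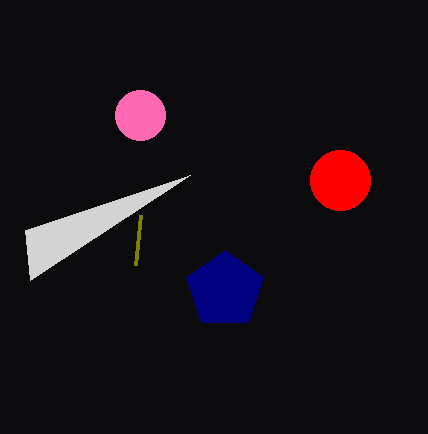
a_1 = 340
b_1 = 180
c_1 = 30
b_2 = 290
c_2 = 40
s_3 = 135
t_3 = 265
a_4 = 140
b_4 = 115
c_4 = 25
s_5 = 190
t_5 = 175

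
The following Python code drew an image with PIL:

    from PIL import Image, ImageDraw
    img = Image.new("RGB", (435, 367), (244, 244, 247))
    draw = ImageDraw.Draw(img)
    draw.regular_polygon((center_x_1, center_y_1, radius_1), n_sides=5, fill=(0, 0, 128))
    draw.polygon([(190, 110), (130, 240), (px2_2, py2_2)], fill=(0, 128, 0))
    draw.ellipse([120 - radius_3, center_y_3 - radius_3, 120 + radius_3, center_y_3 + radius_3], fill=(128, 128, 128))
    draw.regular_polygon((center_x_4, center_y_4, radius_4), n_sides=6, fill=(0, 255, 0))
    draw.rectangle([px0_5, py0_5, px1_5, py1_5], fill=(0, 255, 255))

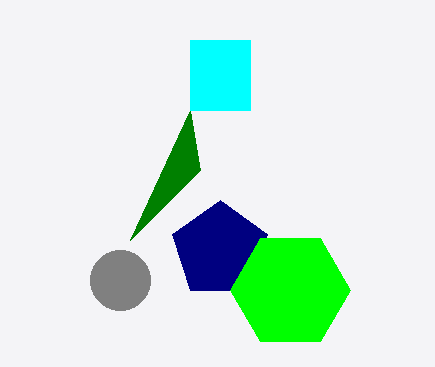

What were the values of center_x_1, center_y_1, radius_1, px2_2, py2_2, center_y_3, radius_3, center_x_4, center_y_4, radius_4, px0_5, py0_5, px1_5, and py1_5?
center_x_1 = 220, center_y_1 = 250, radius_1 = 50, px2_2 = 200, py2_2 = 170, center_y_3 = 280, radius_3 = 30, center_x_4 = 290, center_y_4 = 290, radius_4 = 60, px0_5 = 190, py0_5 = 40, px1_5 = 250, py1_5 = 110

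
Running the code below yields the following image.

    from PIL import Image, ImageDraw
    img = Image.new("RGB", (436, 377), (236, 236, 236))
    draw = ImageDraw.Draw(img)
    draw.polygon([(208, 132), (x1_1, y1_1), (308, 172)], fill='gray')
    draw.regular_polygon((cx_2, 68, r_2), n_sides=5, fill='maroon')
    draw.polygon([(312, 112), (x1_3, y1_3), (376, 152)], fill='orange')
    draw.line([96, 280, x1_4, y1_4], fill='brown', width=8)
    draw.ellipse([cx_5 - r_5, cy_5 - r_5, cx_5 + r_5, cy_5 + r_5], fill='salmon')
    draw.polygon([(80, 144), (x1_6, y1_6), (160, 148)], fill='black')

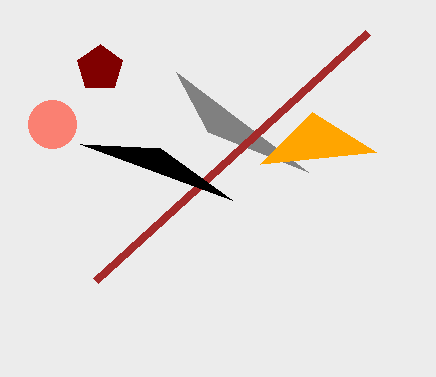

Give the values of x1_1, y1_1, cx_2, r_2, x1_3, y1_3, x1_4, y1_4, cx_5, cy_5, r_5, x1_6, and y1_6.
x1_1 = 176; y1_1 = 72; cx_2 = 100; r_2 = 24; x1_3 = 260; y1_3 = 164; x1_4 = 368; y1_4 = 32; cx_5 = 52; cy_5 = 124; r_5 = 24; x1_6 = 232; y1_6 = 200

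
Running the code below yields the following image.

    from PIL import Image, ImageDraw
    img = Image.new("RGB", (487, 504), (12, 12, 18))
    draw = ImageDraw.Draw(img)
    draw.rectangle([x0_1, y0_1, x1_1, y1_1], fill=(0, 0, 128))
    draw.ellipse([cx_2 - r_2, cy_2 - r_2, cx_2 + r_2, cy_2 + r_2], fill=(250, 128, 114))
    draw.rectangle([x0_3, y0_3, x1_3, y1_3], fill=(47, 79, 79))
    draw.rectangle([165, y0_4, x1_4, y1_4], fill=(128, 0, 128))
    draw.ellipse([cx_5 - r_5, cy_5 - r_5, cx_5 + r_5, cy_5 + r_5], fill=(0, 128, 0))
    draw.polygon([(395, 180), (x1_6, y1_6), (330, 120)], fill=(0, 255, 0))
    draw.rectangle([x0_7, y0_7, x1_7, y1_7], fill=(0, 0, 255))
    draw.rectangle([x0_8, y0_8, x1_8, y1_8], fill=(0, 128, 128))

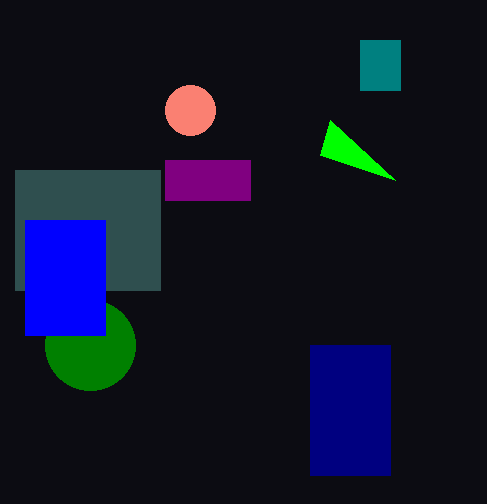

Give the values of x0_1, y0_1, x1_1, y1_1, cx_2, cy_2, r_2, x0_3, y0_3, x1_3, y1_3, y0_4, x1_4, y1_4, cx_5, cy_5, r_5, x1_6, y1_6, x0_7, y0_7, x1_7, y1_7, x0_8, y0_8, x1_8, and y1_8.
x0_1 = 310, y0_1 = 345, x1_1 = 390, y1_1 = 475, cx_2 = 190, cy_2 = 110, r_2 = 25, x0_3 = 15, y0_3 = 170, x1_3 = 160, y1_3 = 290, y0_4 = 160, x1_4 = 250, y1_4 = 200, cx_5 = 90, cy_5 = 345, r_5 = 45, x1_6 = 320, y1_6 = 155, x0_7 = 25, y0_7 = 220, x1_7 = 105, y1_7 = 335, x0_8 = 360, y0_8 = 40, x1_8 = 400, y1_8 = 90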